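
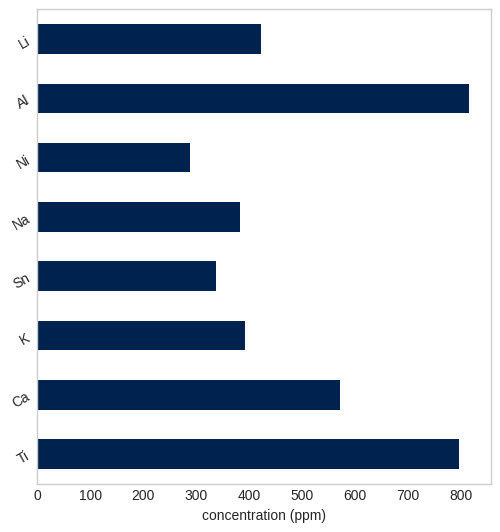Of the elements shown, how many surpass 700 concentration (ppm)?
2

Above 700: Ti, Al.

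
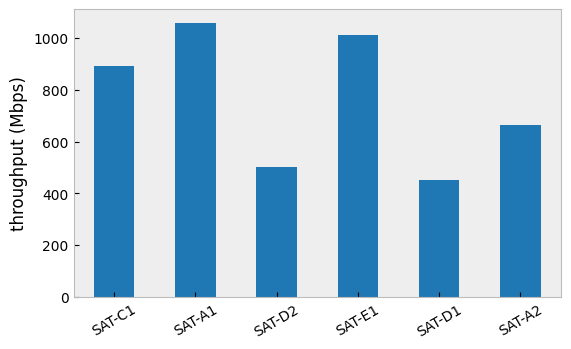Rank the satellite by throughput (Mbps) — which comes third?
Top 4: SAT-A1 ≈ 1100, SAT-E1 ≈ 1000, SAT-C1 ≈ 900, SAT-A2 ≈ 700.

SAT-C1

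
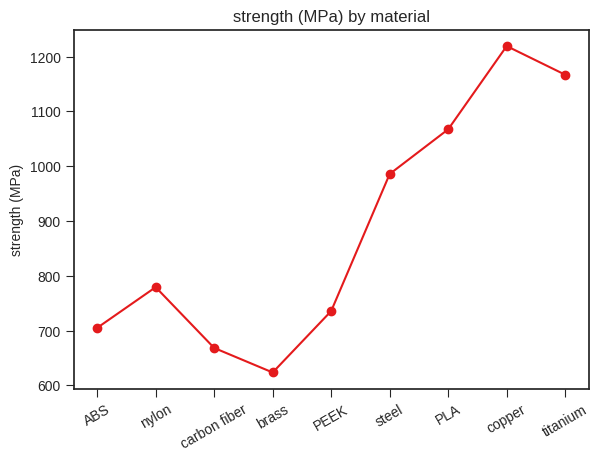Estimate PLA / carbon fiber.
PLA ≈ 1050, carbon fiber ≈ 650; 1050/650 ≈ 1.62.

≈ 1.62×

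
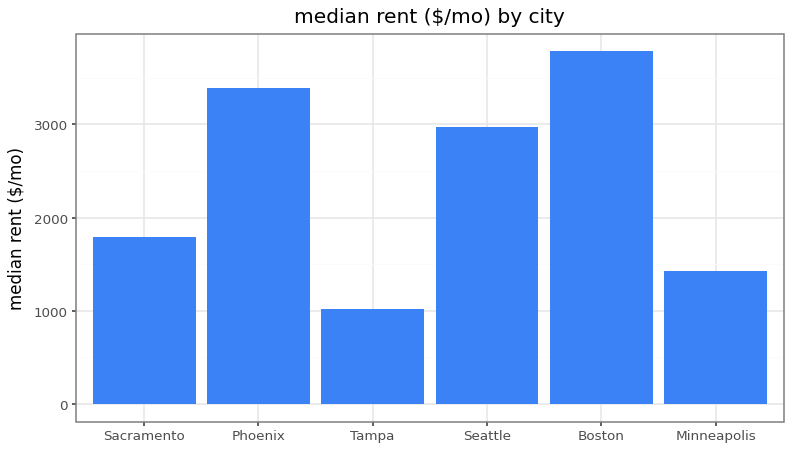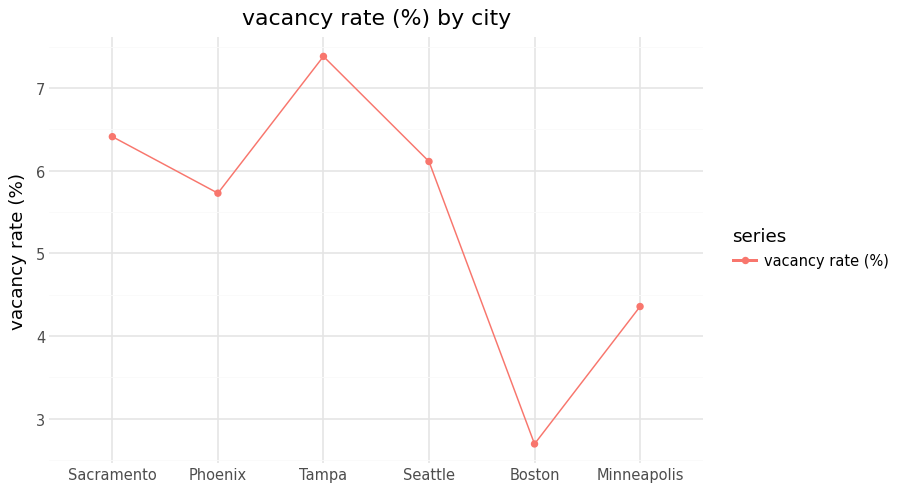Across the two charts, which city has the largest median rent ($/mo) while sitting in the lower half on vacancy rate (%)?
Boston

Chart 2 median vacancy rate (%) ≈ 6; below-median cities: Phoenix, Boston, Minneapolis. Among those, Boston has the highest median rent ($/mo) (≈ 4000).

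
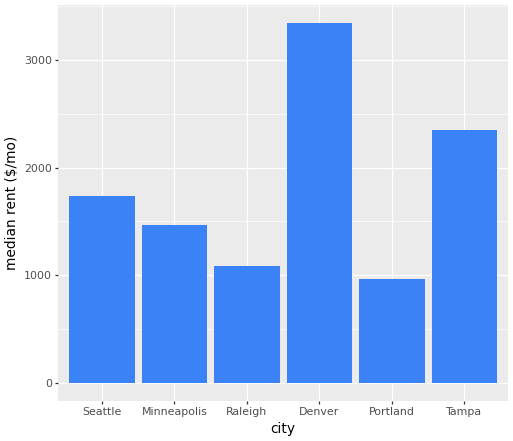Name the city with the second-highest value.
Top 3: Denver ≈ 3500, Tampa ≈ 2500, Seattle ≈ 1500.

Tampa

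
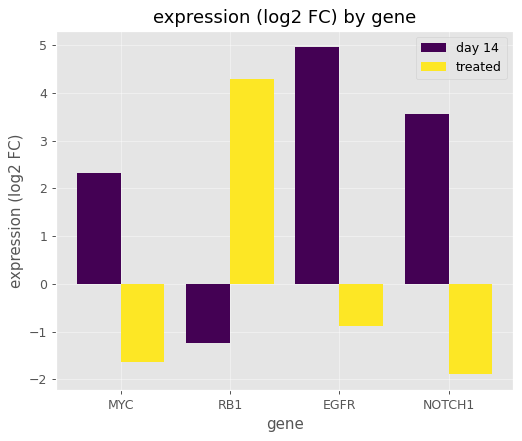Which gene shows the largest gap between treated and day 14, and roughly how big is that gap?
EGFR, ≈ 6 log2 FC

EGFR: treated ≈ -1, day 14 ≈ 5 → gap ≈ 6. Next-largest (RB1) is only ≈ 5.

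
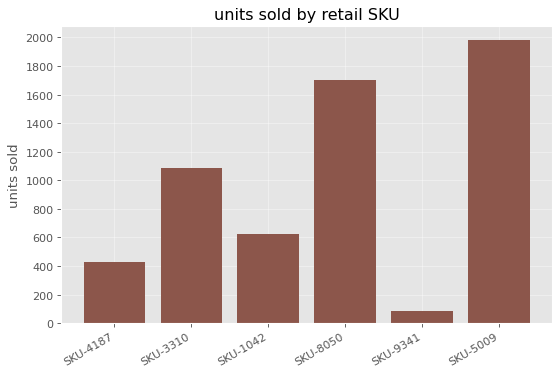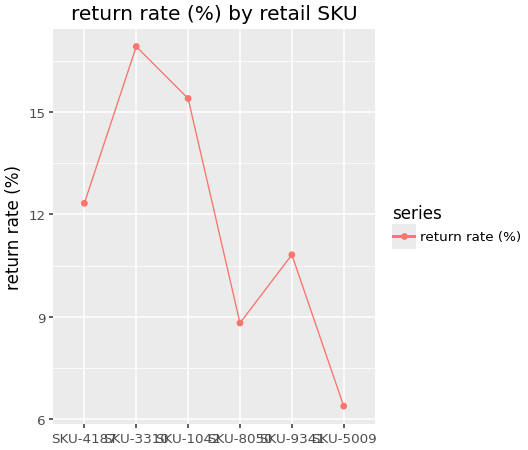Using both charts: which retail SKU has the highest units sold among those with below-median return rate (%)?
SKU-5009

Chart 2 median return rate (%) ≈ 12; below-median retail SKUs: SKU-8050, SKU-9341, SKU-5009. Among those, SKU-5009 has the highest units sold (≈ 2000).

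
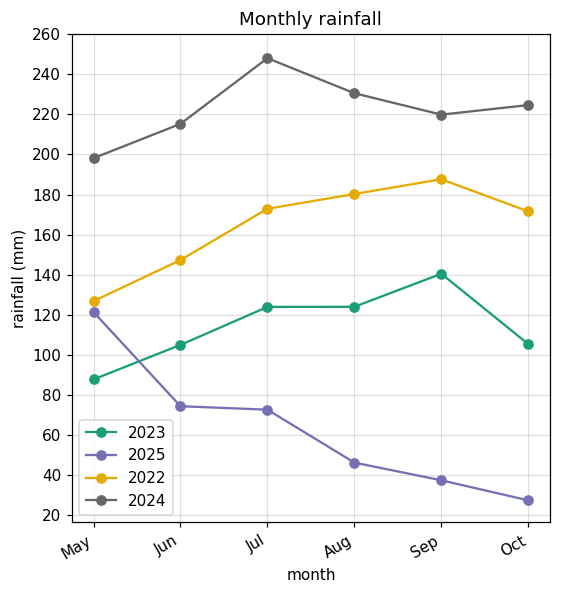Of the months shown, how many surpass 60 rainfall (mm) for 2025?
Above 60: May, Jun, Jul.

3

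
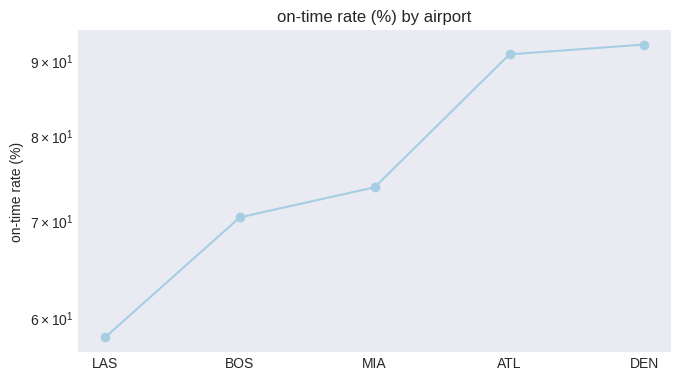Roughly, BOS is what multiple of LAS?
BOS ≈ 70, LAS ≈ 60; 70/60 ≈ 1.17.

≈ 1.17×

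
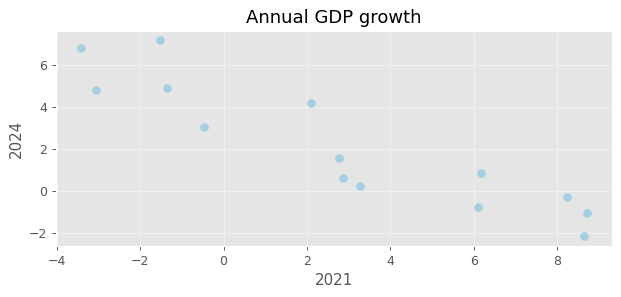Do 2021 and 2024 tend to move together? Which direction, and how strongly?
Points are negatively correlated; strong (|r| ≈ 0.9).

negative, strong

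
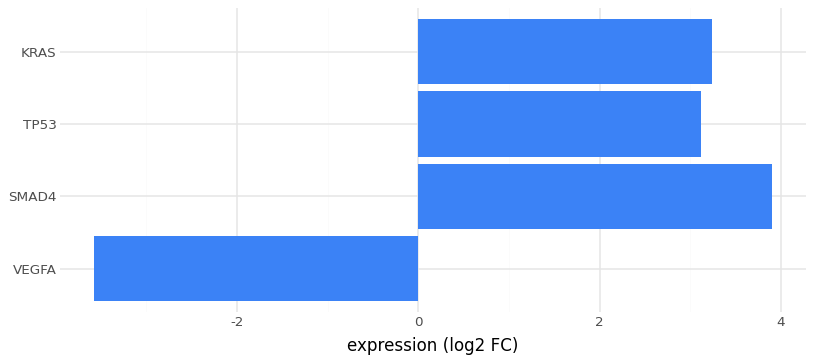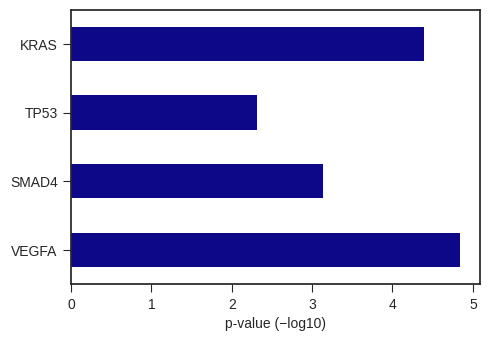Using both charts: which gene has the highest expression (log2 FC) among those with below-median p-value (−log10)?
Chart 2 median p-value (−log10) ≈ 4; below-median genes: SMAD4, TP53. Among those, SMAD4 has the highest expression (log2 FC) (≈ 4).

SMAD4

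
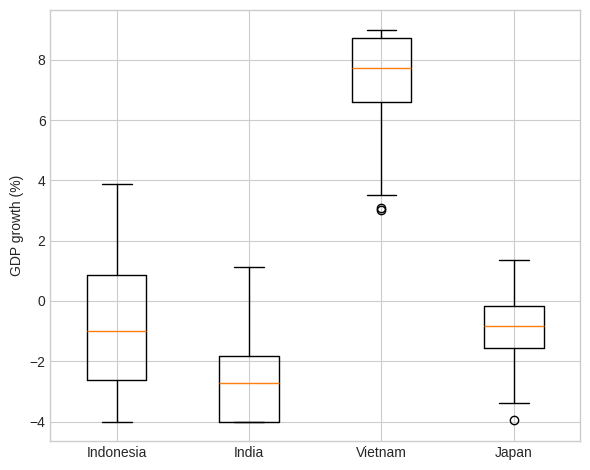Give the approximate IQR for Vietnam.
≈ 2

Q3 ≈ 9, Q1 ≈ 7; IQR ≈ 2.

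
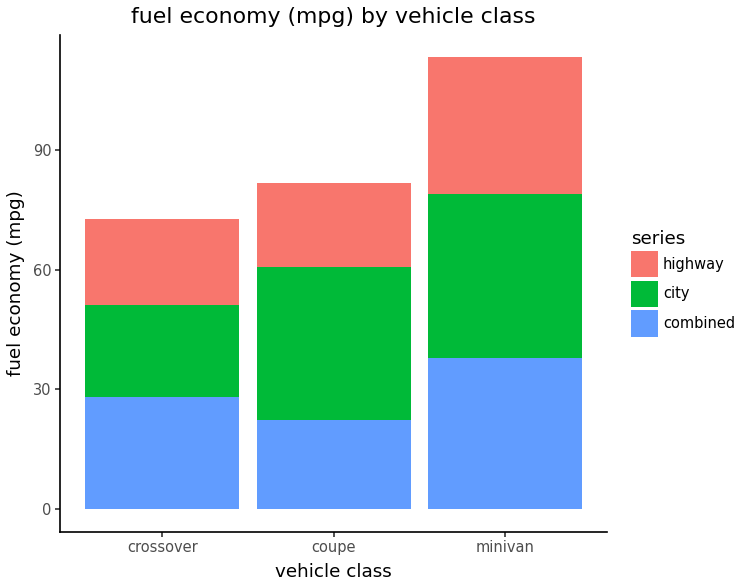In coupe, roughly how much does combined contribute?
combined top ≈ 20, bottom ≈ 0; segment ≈ 20.

≈ 20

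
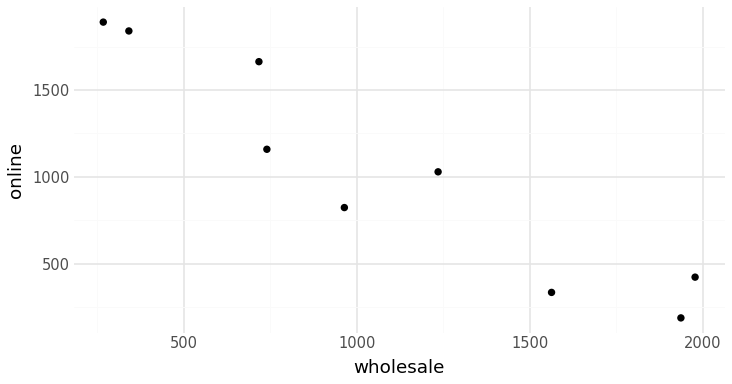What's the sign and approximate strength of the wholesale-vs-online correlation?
negative, strong

Points are negatively correlated; strong (|r| ≈ 0.9).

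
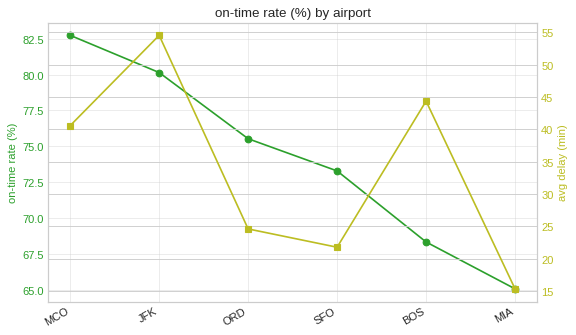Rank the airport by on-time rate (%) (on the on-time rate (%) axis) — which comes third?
ORD

Top 4 (on the on-time rate (%) axis): MCO ≈ 82, JFK ≈ 80, ORD ≈ 76, SFO ≈ 74.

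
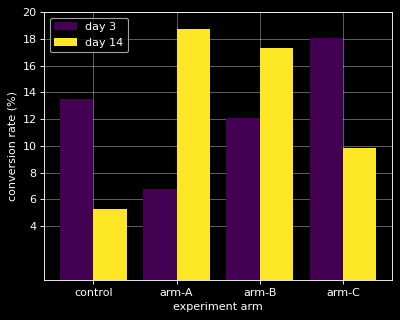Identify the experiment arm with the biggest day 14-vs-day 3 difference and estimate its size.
arm-A: day 14 ≈ 18, day 3 ≈ 6 → gap ≈ 12. Next-largest (arm-C) is only ≈ 8.

arm-A, ≈ 12 %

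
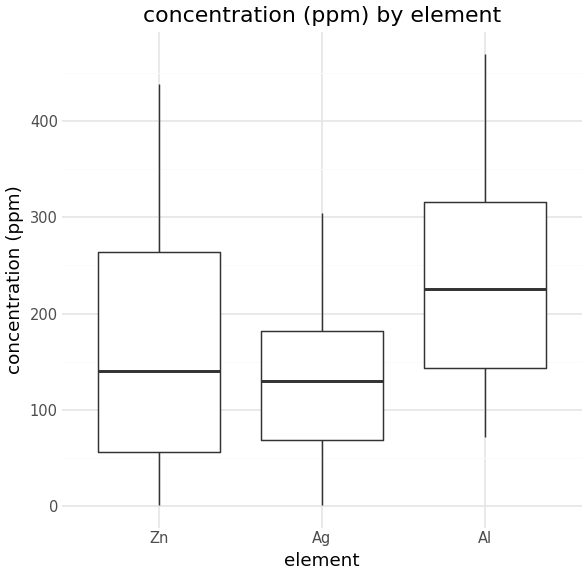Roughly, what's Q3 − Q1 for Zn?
≈ 200

Q3 ≈ 260, Q1 ≈ 60; IQR ≈ 200.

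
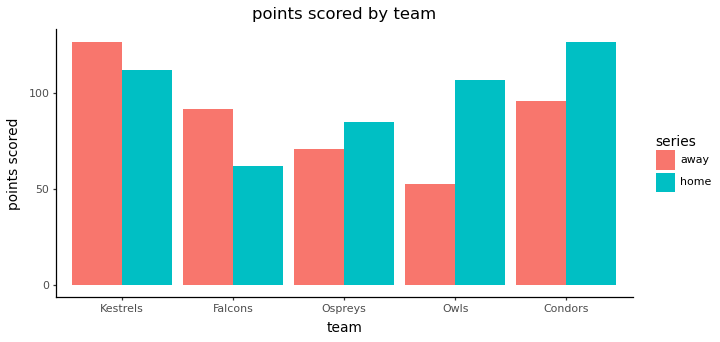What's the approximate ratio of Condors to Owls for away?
Condors ≈ 100, Owls ≈ 60; 100/60 ≈ 1.67.

≈ 1.67×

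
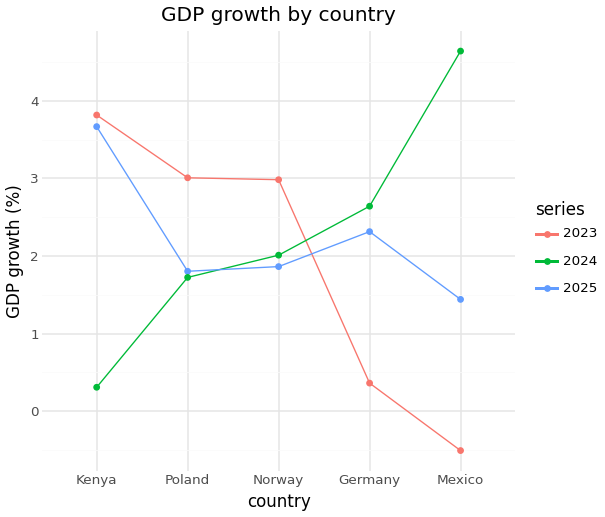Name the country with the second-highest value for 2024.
Top 3 for 2024: Mexico ≈ 4.5, Germany ≈ 2.5, Norway ≈ 2.0.

Germany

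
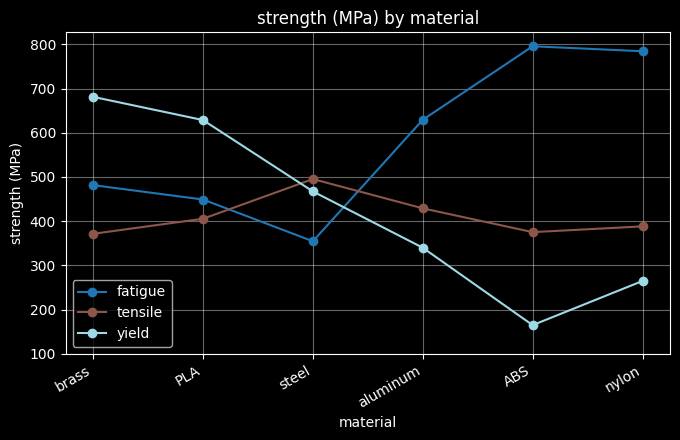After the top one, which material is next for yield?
PLA

Top 3 for yield: brass ≈ 700, PLA ≈ 600, steel ≈ 500.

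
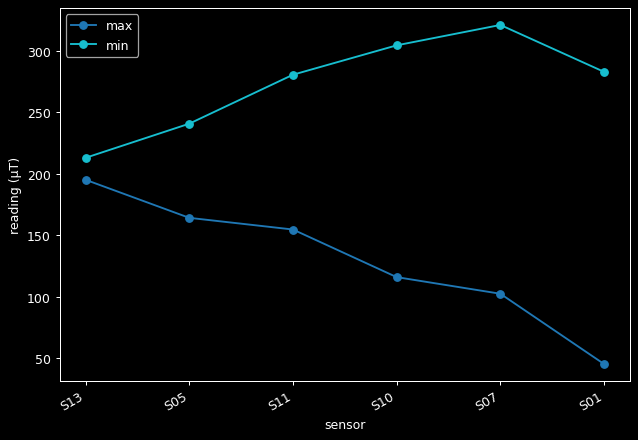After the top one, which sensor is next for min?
Top 3 for min: S07 ≈ 325, S10 ≈ 300, S01 ≈ 275.

S10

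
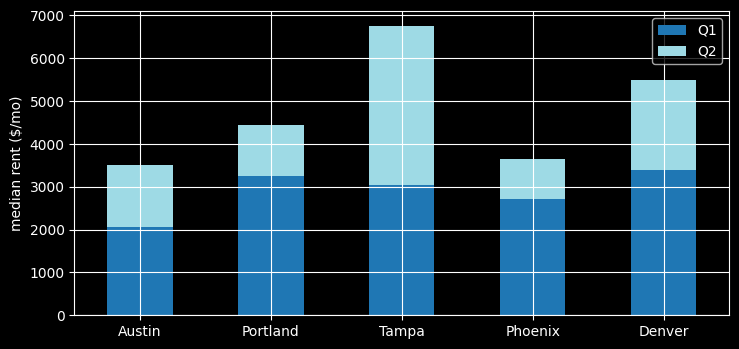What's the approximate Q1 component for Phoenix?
≈ 3000

Q1 top ≈ 3000, bottom ≈ 0; segment ≈ 3000.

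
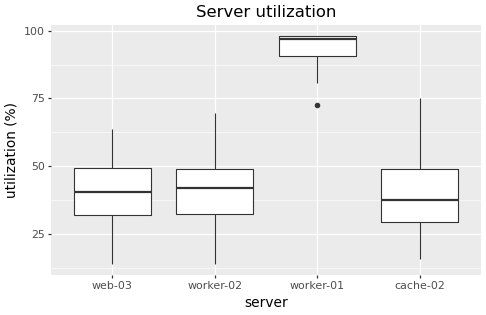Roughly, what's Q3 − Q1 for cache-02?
≈ 20

Q3 ≈ 50, Q1 ≈ 30; IQR ≈ 20.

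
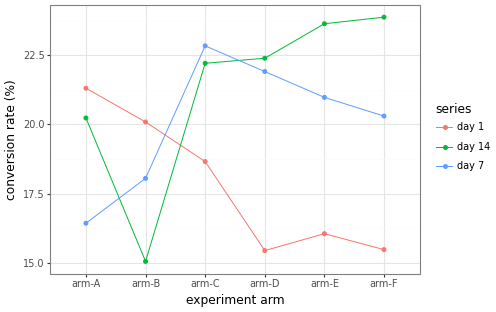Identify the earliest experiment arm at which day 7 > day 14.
arm-B

arm-A: day 7 ≈ 16 vs day 14 ≈ 20 (not yet); arm-B: day 7 ≈ 18 vs day 14 ≈ 15 (first crossover).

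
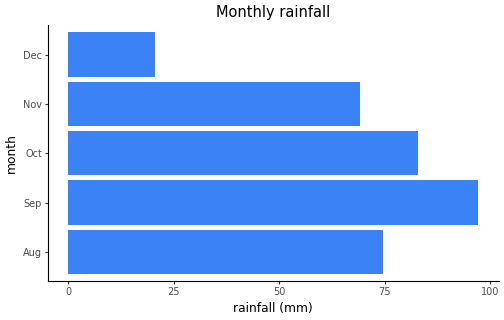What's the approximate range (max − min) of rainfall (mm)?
Max Sep ≈ 100, min Dec ≈ 20; range ≈ 80.

≈ 80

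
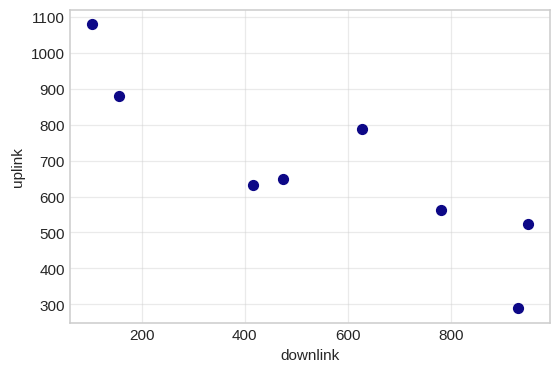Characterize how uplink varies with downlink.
negative, strong

Points are negatively correlated; strong (|r| ≈ 0.9).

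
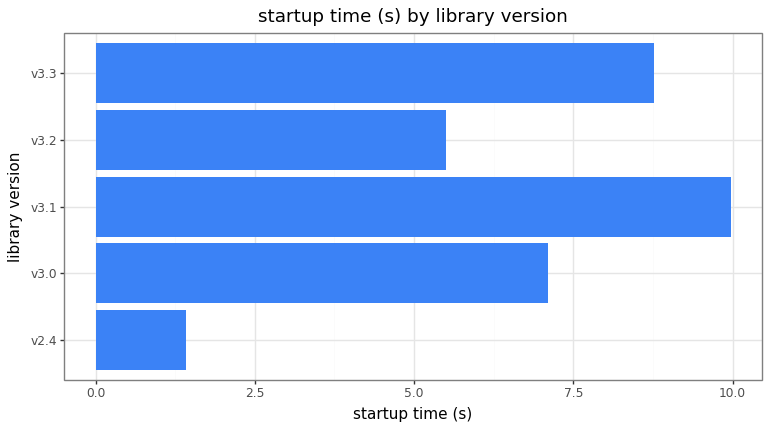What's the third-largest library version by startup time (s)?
Top 4: v3.1 ≈ 10, v3.3 ≈ 9, v3.0 ≈ 7, v3.2 ≈ 6.

v3.0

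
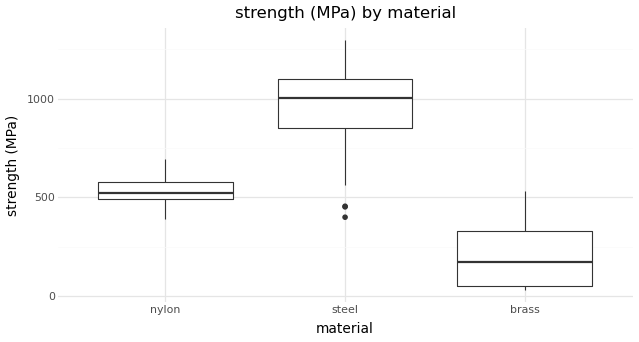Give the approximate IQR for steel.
Q3 ≈ 1100, Q1 ≈ 900; IQR ≈ 200.

≈ 200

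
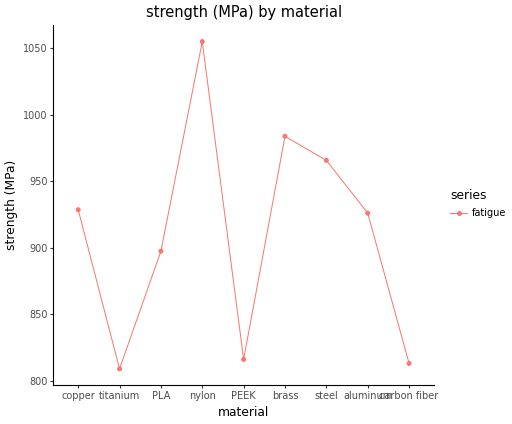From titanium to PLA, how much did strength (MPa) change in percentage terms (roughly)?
≈ +12.5%

titanium ≈ 800, PLA ≈ 900; (900 − 800) / 800 ≈ +12.5%.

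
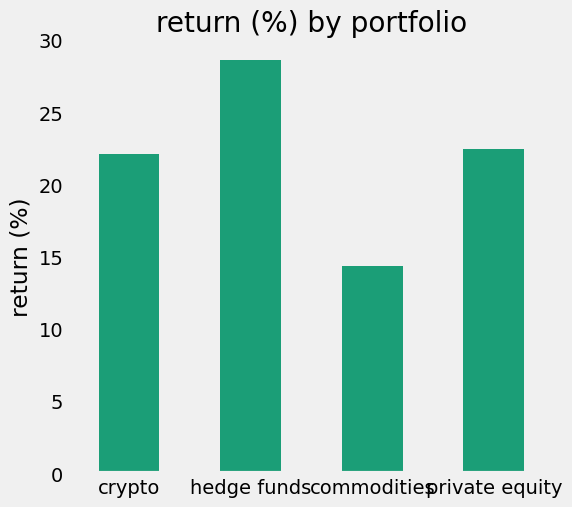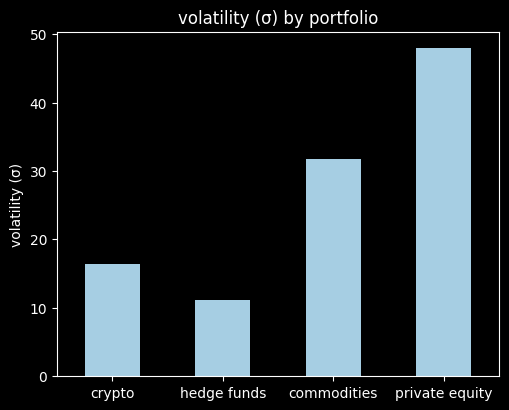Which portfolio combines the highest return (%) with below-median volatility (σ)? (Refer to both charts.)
hedge funds

Chart 2 median volatility (σ) ≈ 25; below-median portfolios: crypto, hedge funds. Among those, hedge funds has the highest return (%) (≈ 30).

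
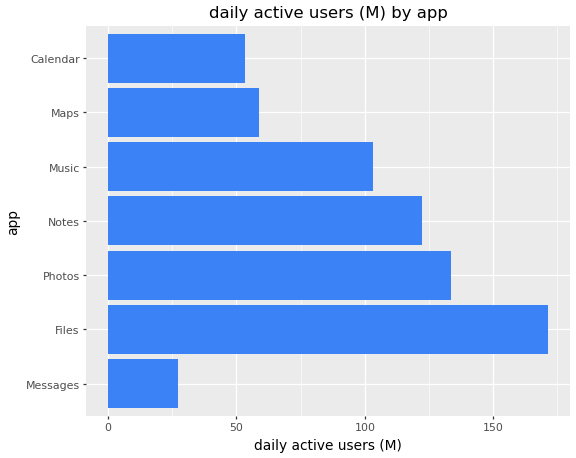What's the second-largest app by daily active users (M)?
Top 3: Files ≈ 180, Photos ≈ 140, Notes ≈ 120.

Photos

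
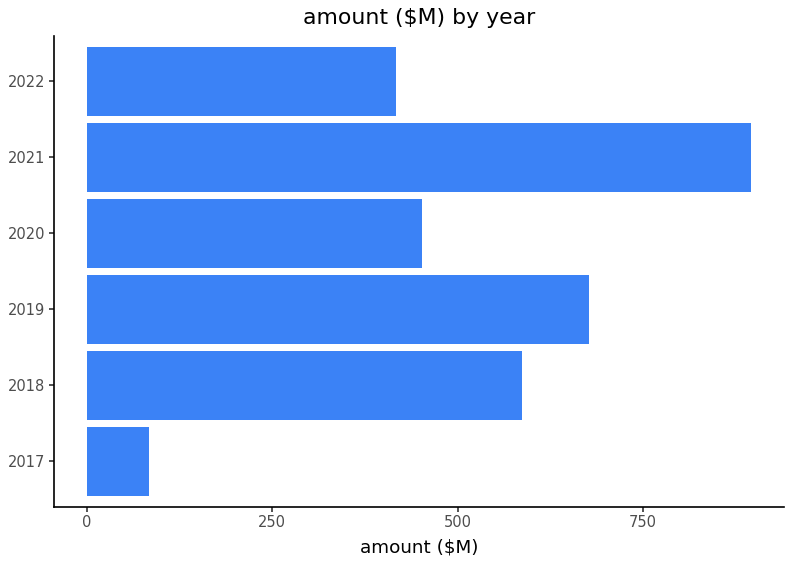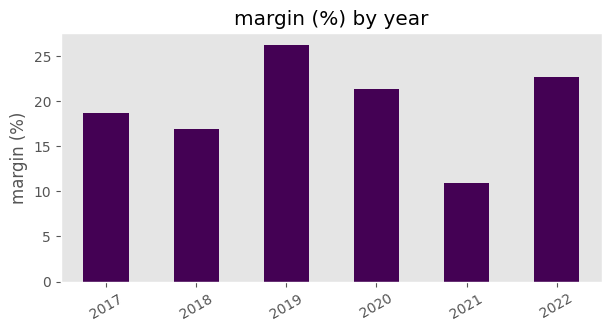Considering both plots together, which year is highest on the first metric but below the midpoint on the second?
Chart 2 median margin (%) ≈ 20; below-median years: 2017, 2018, 2021. Among those, 2021 has the highest amount ($M) (≈ 900).

2021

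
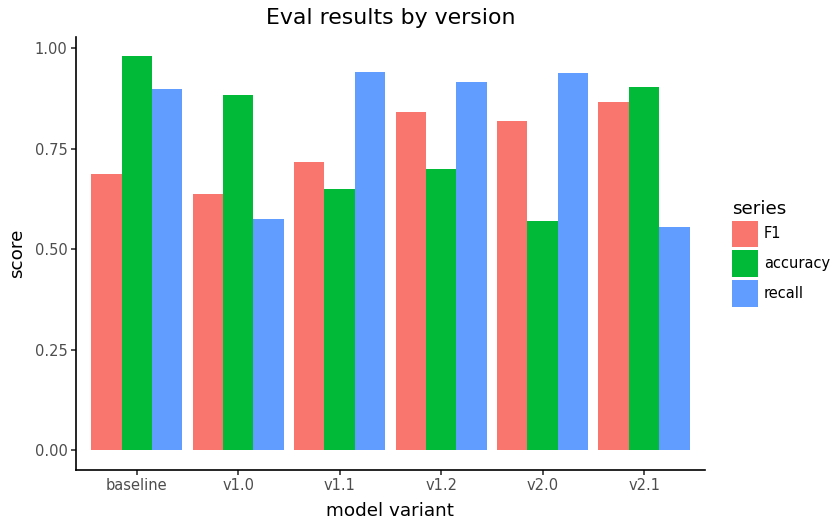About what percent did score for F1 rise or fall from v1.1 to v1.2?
v1.1 ≈ 0.7, v1.2 ≈ 0.8; (0.8 − 0.7) / 0.7 ≈ +14.3%.

≈ +14.3%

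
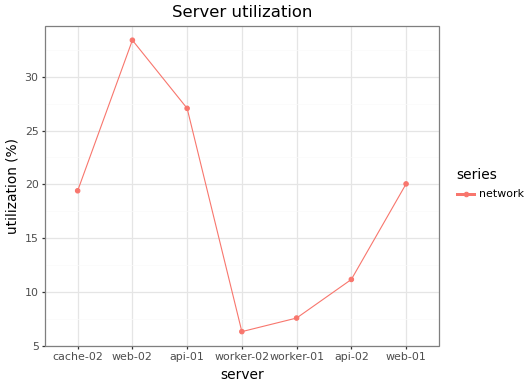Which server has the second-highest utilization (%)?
Top 3: web-02 ≈ 35, api-01 ≈ 25, web-01 ≈ 20.

api-01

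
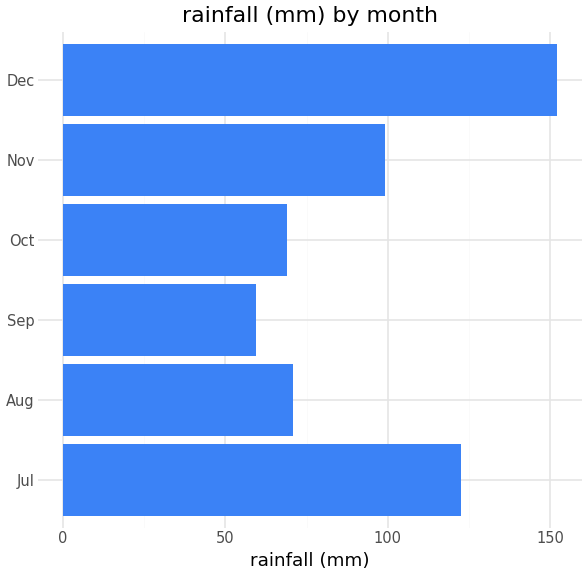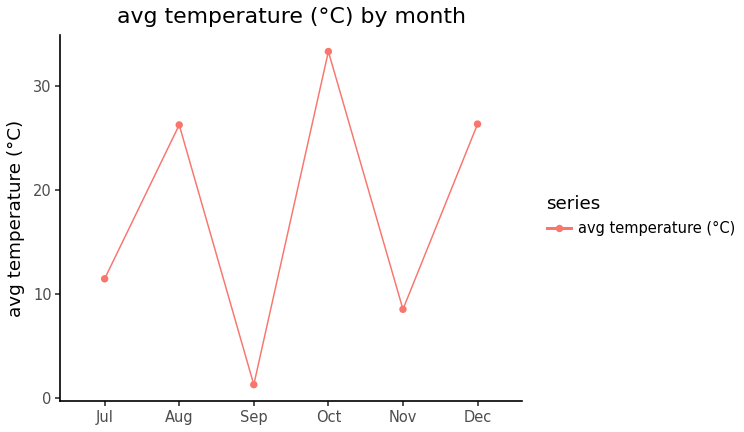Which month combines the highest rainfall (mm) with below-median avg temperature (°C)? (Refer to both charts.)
Jul

Chart 2 median avg temperature (°C) ≈ 20; below-median months: Jul, Sep, Nov. Among those, Jul has the highest rainfall (mm) (≈ 120).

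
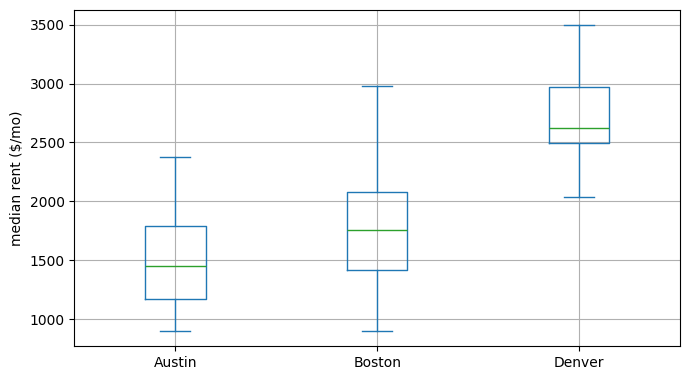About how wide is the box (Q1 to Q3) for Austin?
Q3 ≈ 1800, Q1 ≈ 1200; IQR ≈ 600.

≈ 600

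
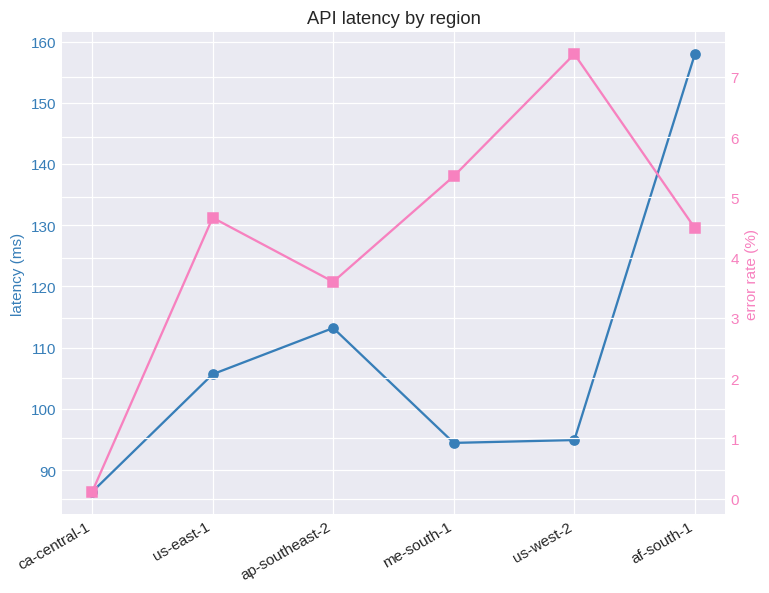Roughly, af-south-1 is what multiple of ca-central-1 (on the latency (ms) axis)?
≈ 1.78×

af-south-1 ≈ 160, ca-central-1 ≈ 90; 160/90 ≈ 1.78.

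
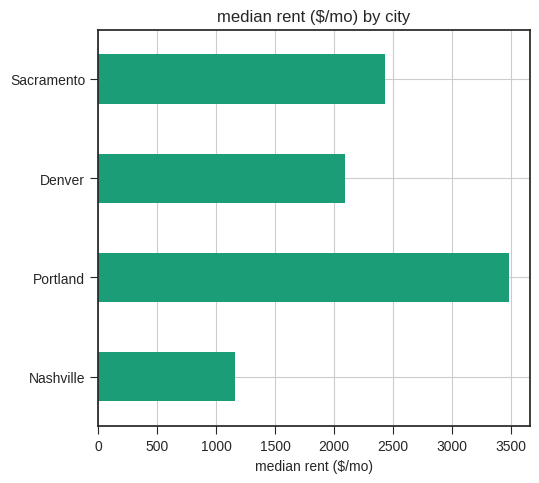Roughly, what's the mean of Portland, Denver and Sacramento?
(3500 + 2000 + 2500) / 3 ≈ 2667.

≈ 2667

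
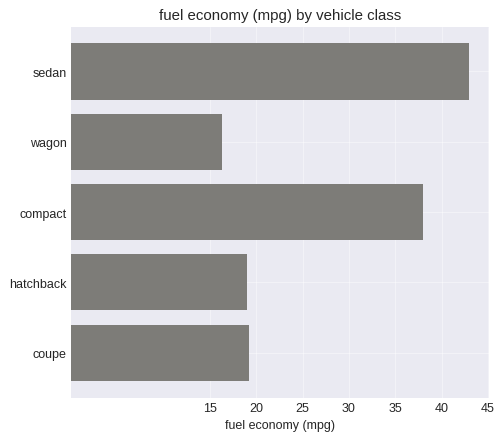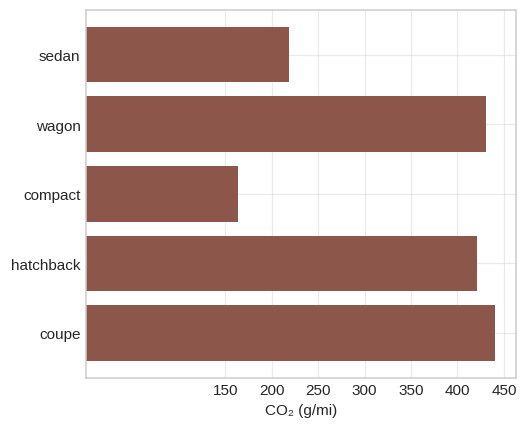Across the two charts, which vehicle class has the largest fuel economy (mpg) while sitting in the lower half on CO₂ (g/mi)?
Chart 2 median CO₂ (g/mi) ≈ 400; below-median vehicle classes: sedan, compact. Among those, sedan has the highest fuel economy (mpg) (≈ 45).

sedan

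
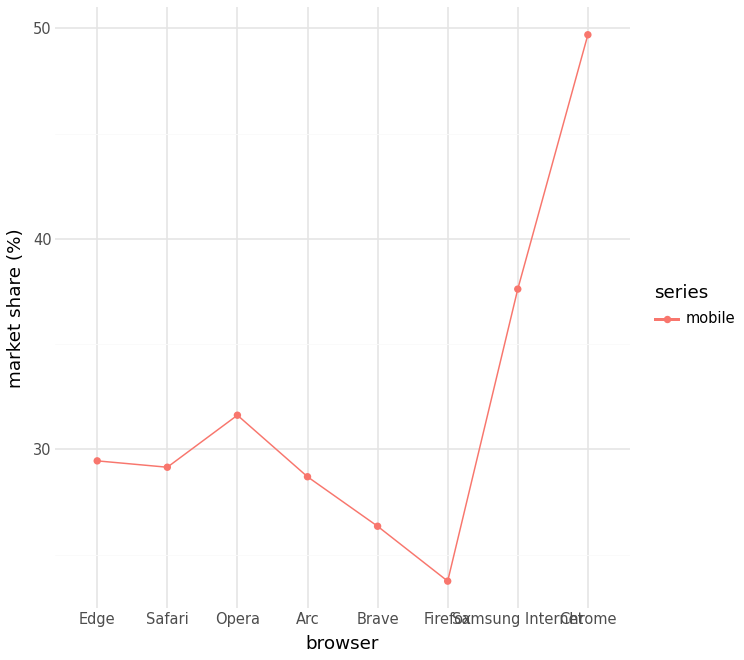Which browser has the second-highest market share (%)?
Top 3: Chrome ≈ 50, Samsung Internet ≈ 40, Opera ≈ 30.

Samsung Internet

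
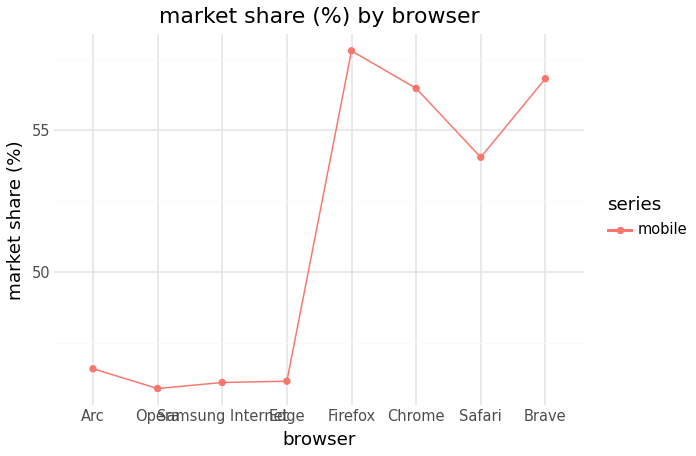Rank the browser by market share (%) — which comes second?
Top 3: Firefox ≈ 58, Brave ≈ 57, Chrome ≈ 56.

Brave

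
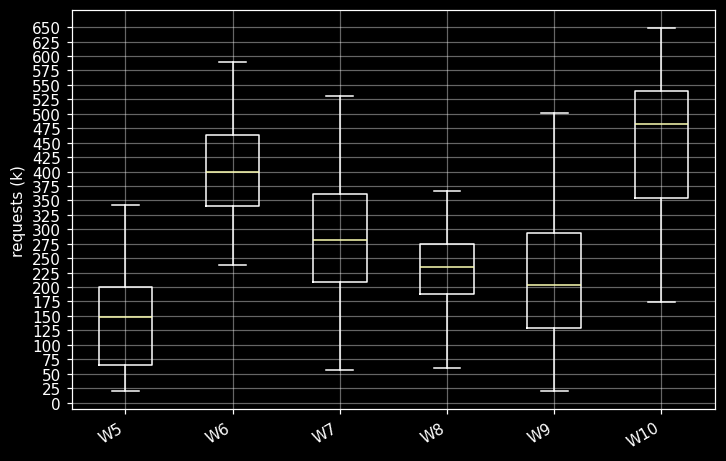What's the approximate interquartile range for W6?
≈ 125

Q3 ≈ 475, Q1 ≈ 350; IQR ≈ 125.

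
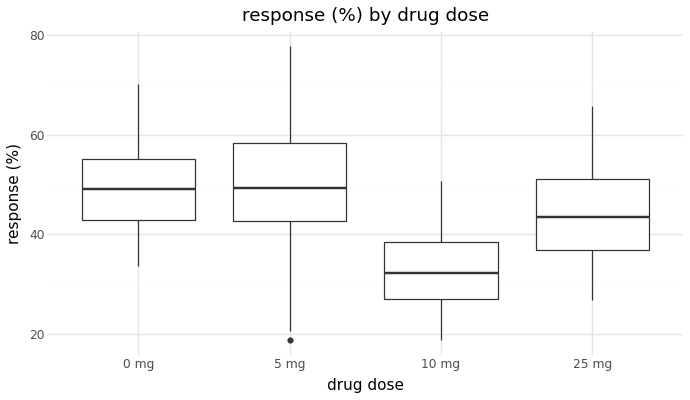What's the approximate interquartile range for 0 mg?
Q3 ≈ 56, Q1 ≈ 42; IQR ≈ 14.

≈ 14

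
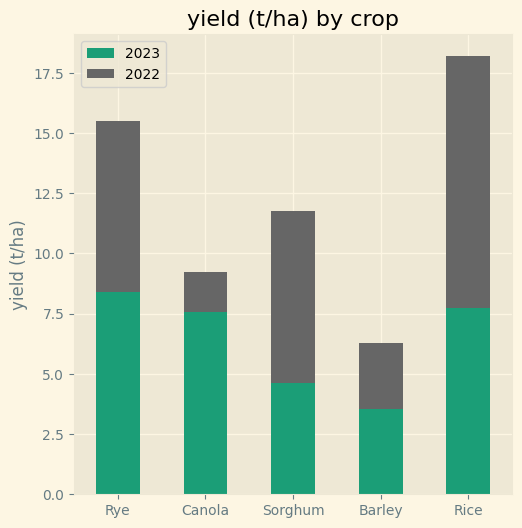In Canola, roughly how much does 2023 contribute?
2023 top ≈ 8, bottom ≈ 0; segment ≈ 8.

≈ 8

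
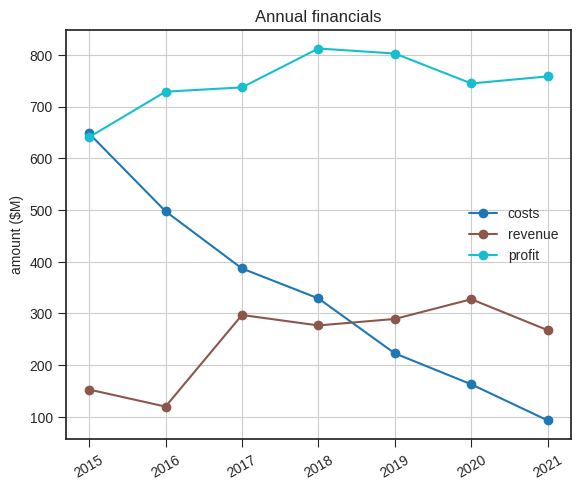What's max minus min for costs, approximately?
Max 2015 ≈ 600, min 2021 ≈ 100; range ≈ 500.

≈ 500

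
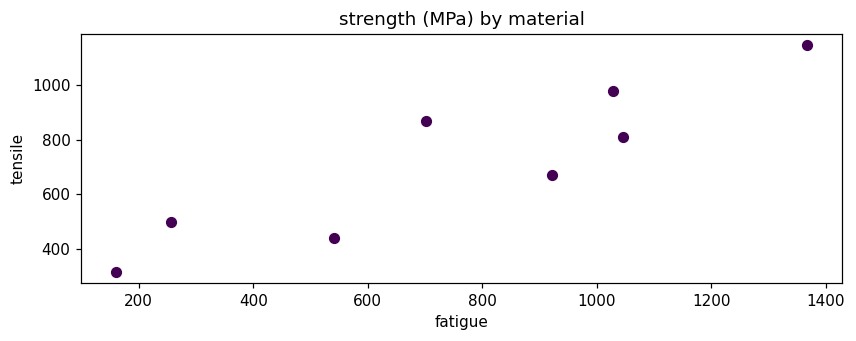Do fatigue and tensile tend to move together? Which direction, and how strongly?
Points are positively correlated; strong (|r| ≈ 0.9).

positive, strong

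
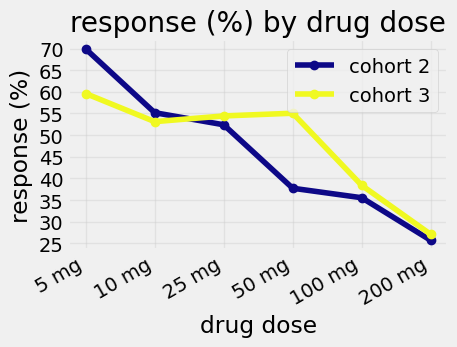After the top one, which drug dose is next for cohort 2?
Top 3 for cohort 2: 5 mg ≈ 70, 10 mg ≈ 55, 25 mg ≈ 50.

10 mg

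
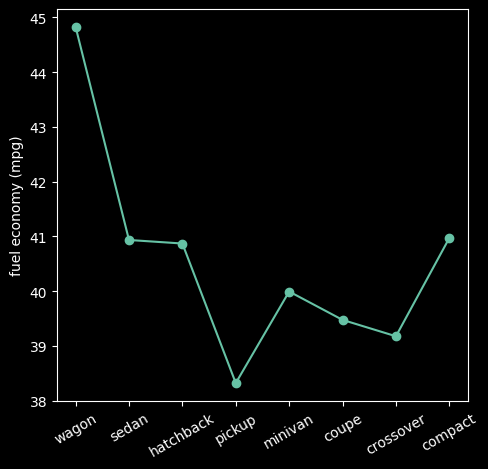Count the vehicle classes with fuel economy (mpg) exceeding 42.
1

Above 42: wagon.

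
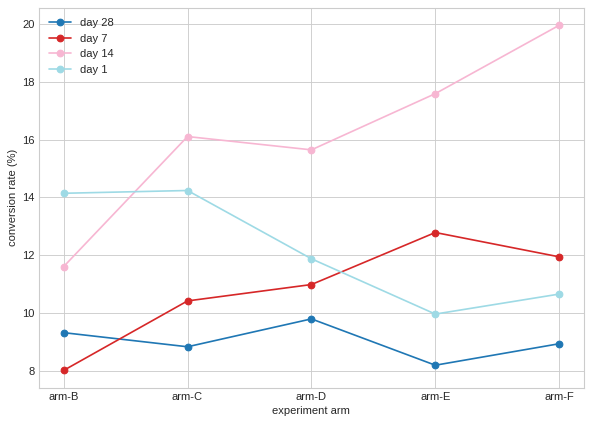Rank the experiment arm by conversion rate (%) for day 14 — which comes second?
arm-E

Top 3 for day 14: arm-F ≈ 20, arm-E ≈ 18, arm-C ≈ 16.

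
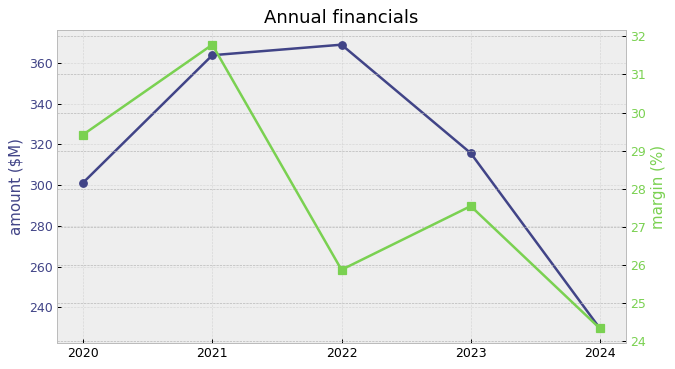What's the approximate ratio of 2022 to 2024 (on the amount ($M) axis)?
≈ 1.64×

2022 ≈ 360, 2024 ≈ 220; 360/220 ≈ 1.64.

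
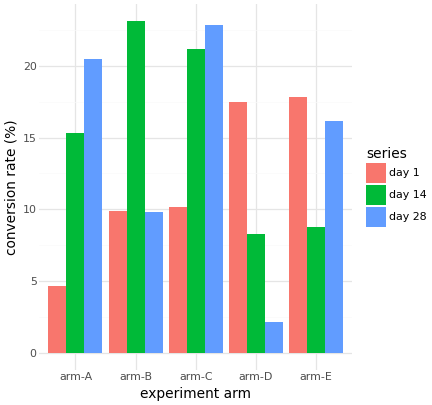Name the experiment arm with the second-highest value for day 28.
arm-A

Top 3 for day 28: arm-C ≈ 22, arm-A ≈ 20, arm-E ≈ 16.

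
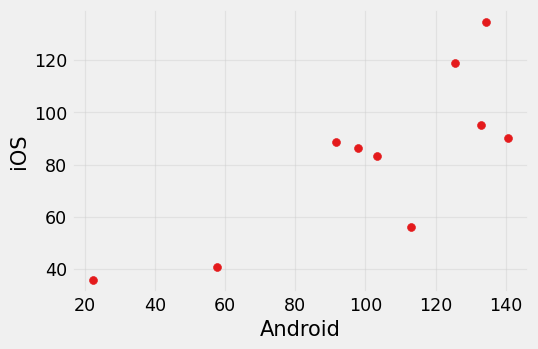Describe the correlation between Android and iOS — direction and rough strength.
Points are positively correlated; strong (|r| ≈ 0.8).

positive, strong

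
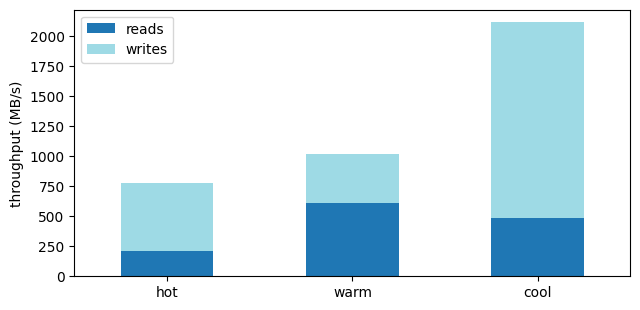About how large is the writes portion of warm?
≈ 400

writes top ≈ 1000, bottom ≈ 600; segment ≈ 400.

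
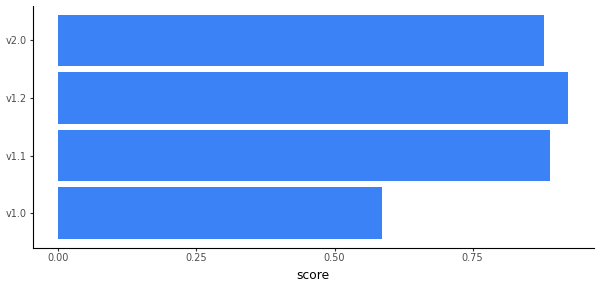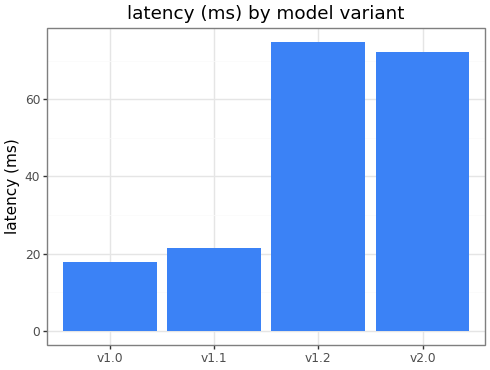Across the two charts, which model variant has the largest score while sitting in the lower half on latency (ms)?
Chart 2 median latency (ms) ≈ 50; below-median model variants: v1.0, v1.1. Among those, v1.1 has the highest score (≈ 0.9).

v1.1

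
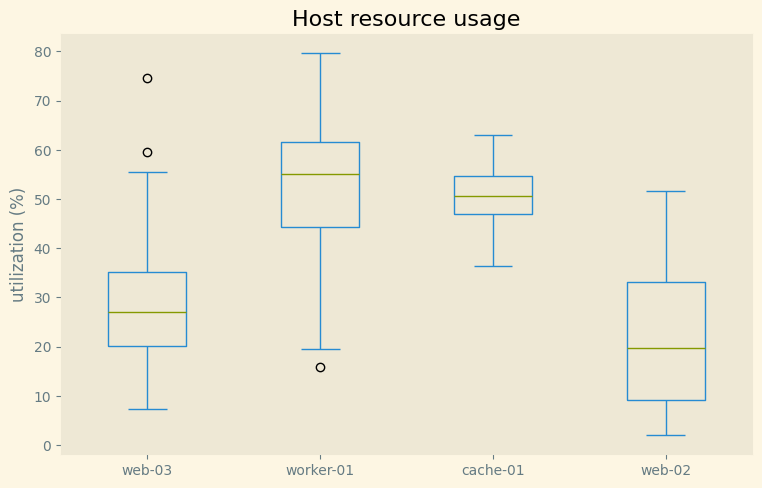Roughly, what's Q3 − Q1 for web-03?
Q3 ≈ 35, Q1 ≈ 20; IQR ≈ 15.

≈ 15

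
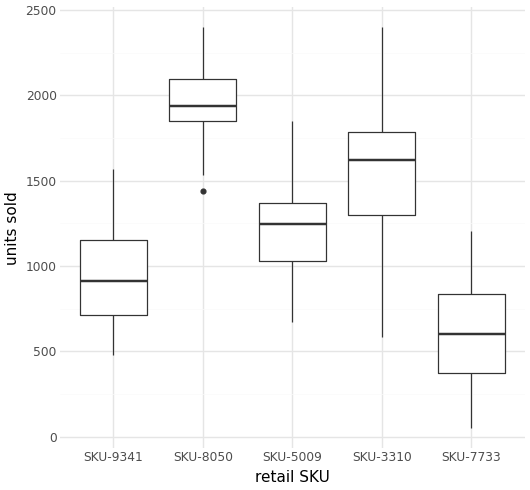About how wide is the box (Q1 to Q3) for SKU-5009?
Q3 ≈ 1400, Q1 ≈ 1000; IQR ≈ 400.

≈ 400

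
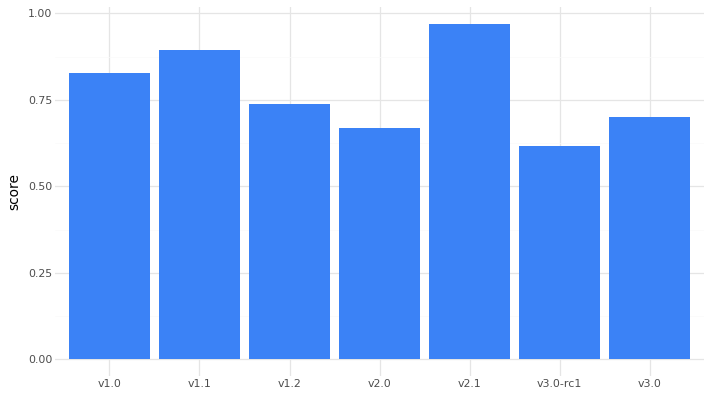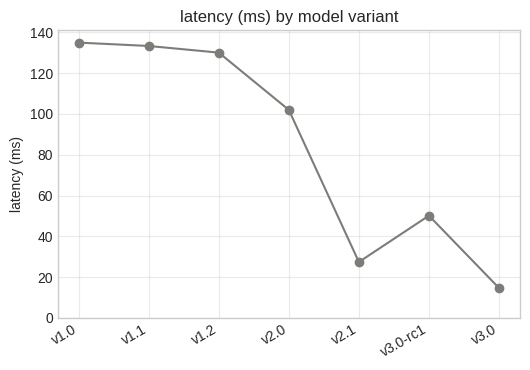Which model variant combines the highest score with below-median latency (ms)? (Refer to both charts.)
v2.1

Chart 2 median latency (ms) ≈ 100; below-median model variants: v2.1, v3.0-rc1, v3.0. Among those, v2.1 has the highest score (≈ 1).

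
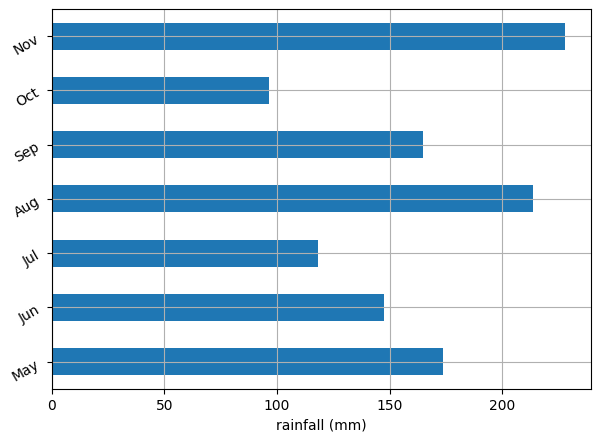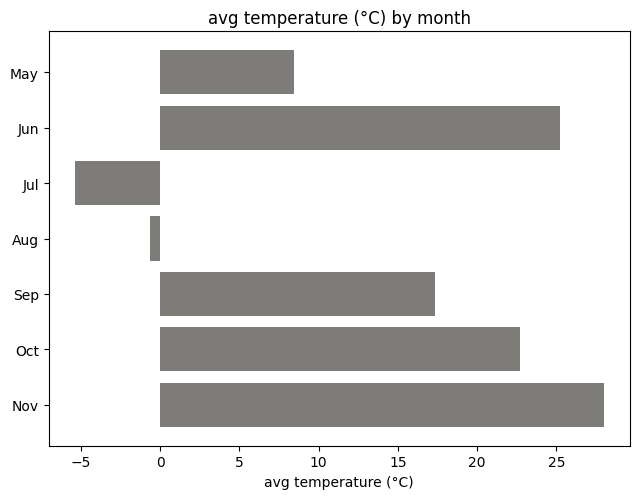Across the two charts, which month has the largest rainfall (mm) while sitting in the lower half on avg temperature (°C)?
Chart 2 median avg temperature (°C) ≈ 15; below-median months: May, Jul, Aug. Among those, Aug has the highest rainfall (mm) (≈ 225).

Aug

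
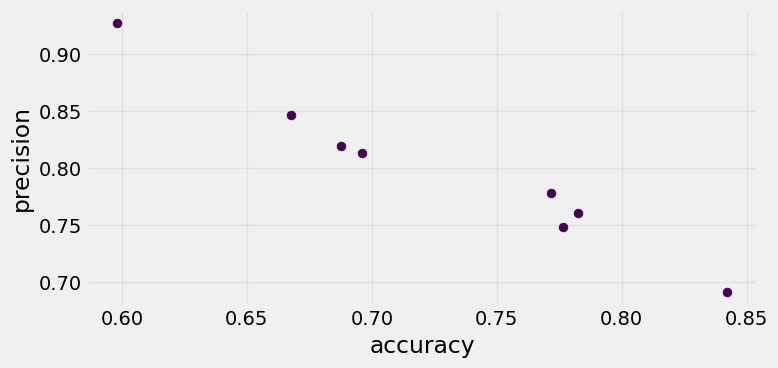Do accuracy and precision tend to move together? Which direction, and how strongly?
Points are negatively correlated; strong (|r| ≈ 1.0).

negative, strong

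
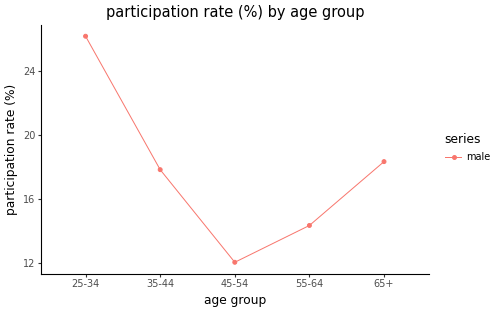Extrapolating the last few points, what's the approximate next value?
Last three: 12, 14, 18 → slope ≈ 3/step → next ≈ 21.

≈ 21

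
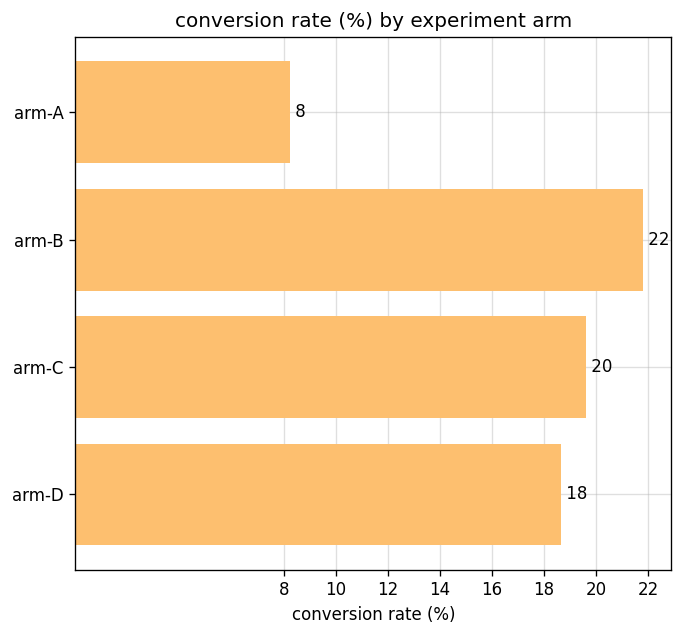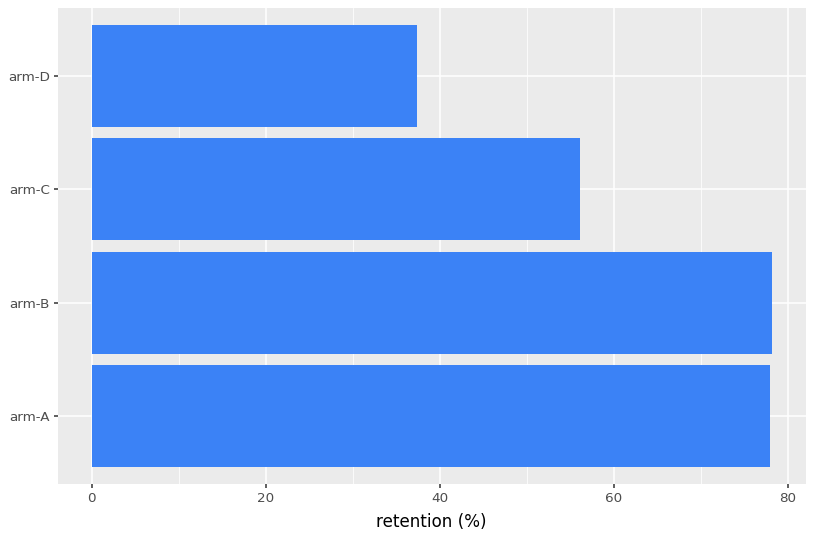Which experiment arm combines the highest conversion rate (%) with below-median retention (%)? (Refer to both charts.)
arm-C

Chart 2 median retention (%) ≈ 70; below-median experiment arms: arm-C, arm-D. Among those, arm-C has the highest conversion rate (%) (≈ 20).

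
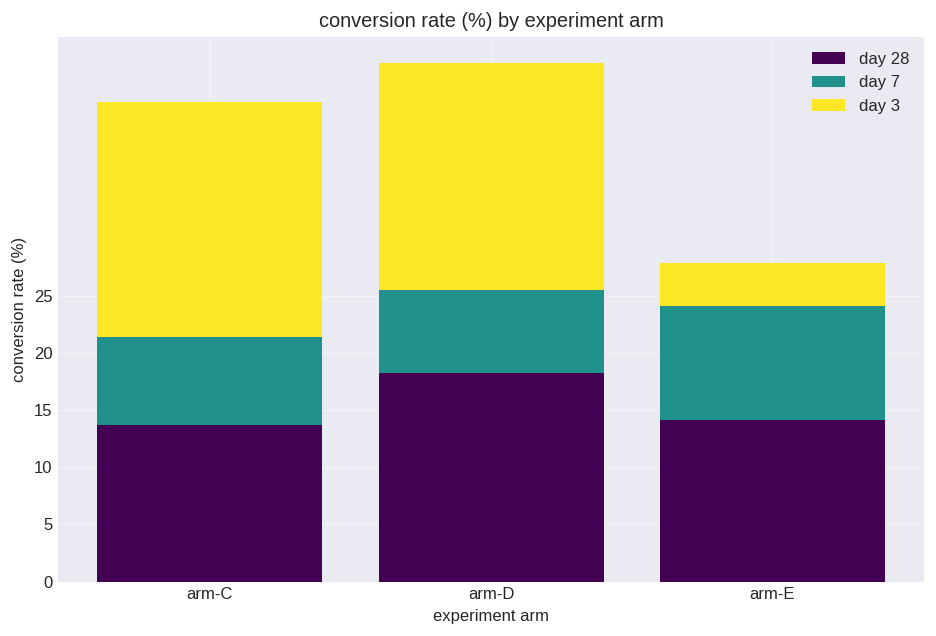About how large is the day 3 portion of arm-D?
≈ 20

day 3 top ≈ 45, bottom ≈ 25; segment ≈ 20.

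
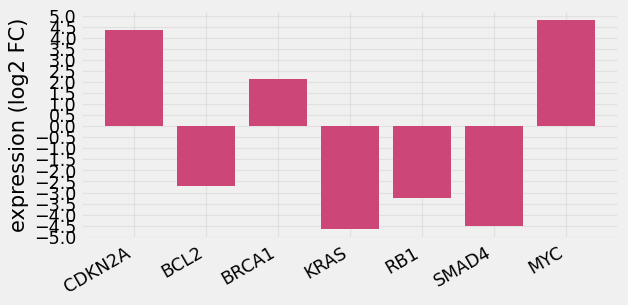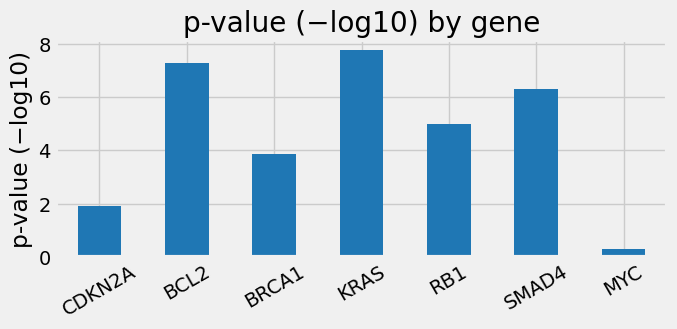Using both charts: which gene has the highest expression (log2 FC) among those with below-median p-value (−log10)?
MYC

Chart 2 median p-value (−log10) ≈ 5; below-median genes: CDKN2A, BRCA1, MYC. Among those, MYC has the highest expression (log2 FC) (≈ 5).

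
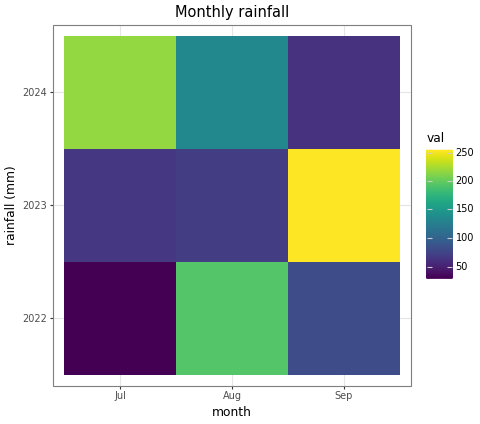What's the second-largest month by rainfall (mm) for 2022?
Sep

Top 3 for 2022: Aug ≈ 200, Sep ≈ 80, Jul ≈ 20.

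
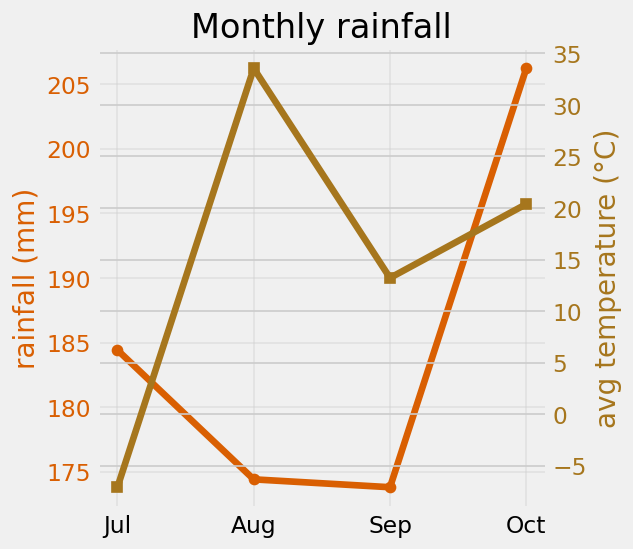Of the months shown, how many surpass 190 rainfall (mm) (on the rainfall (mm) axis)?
1

Above 190: Oct.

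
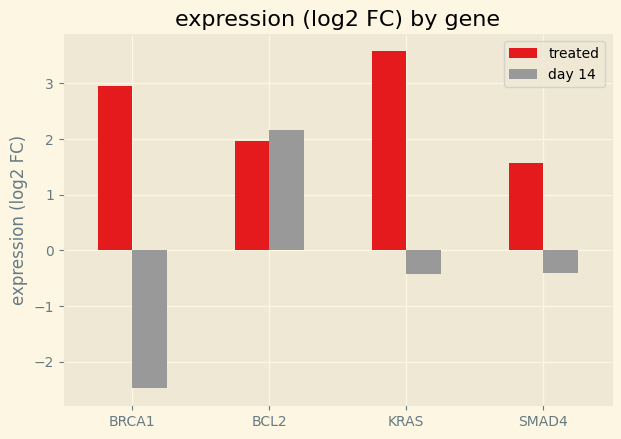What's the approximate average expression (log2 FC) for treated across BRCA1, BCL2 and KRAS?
≈ 3

(3 + 2 + 4) / 3 ≈ 3.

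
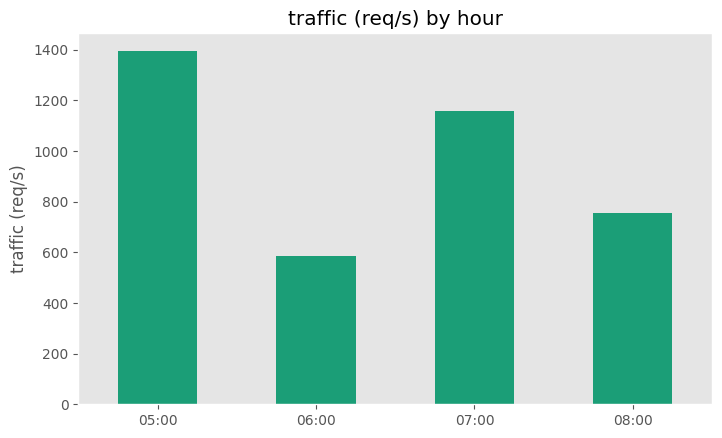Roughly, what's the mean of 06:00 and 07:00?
(600 + 1200) / 2 ≈ 900.

≈ 900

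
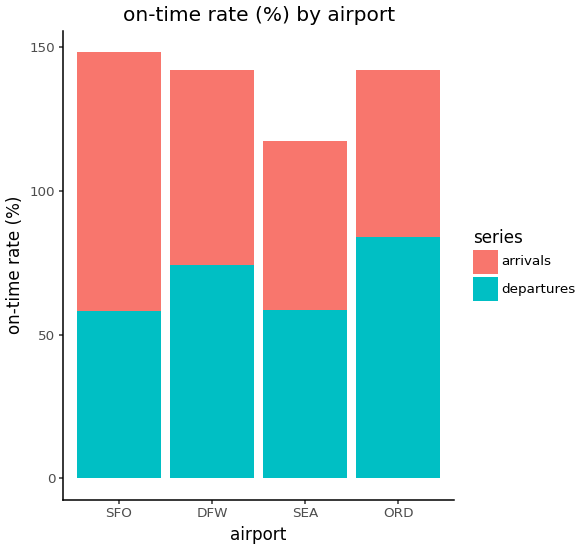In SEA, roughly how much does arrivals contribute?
≈ 60

arrivals top ≈ 120, bottom ≈ 60; segment ≈ 60.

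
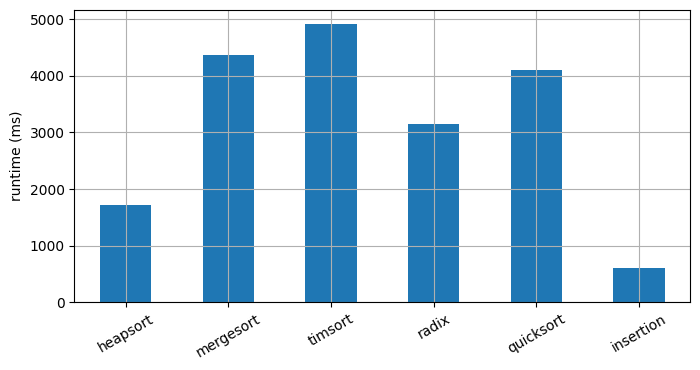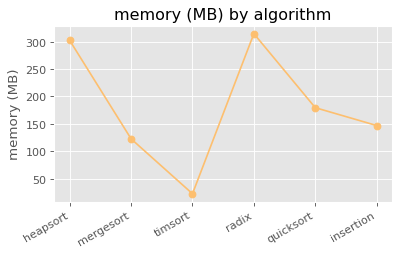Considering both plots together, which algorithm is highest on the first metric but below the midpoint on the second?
timsort

Chart 2 median memory (MB) ≈ 150; below-median algorithms: mergesort, timsort, insertion. Among those, timsort has the highest runtime (ms) (≈ 5000).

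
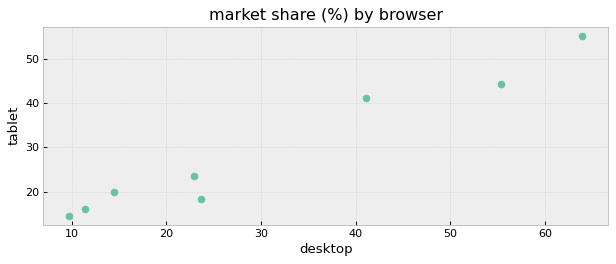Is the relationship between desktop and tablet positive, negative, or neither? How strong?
positive, strong

Points are positively correlated; strong (|r| ≈ 1.0).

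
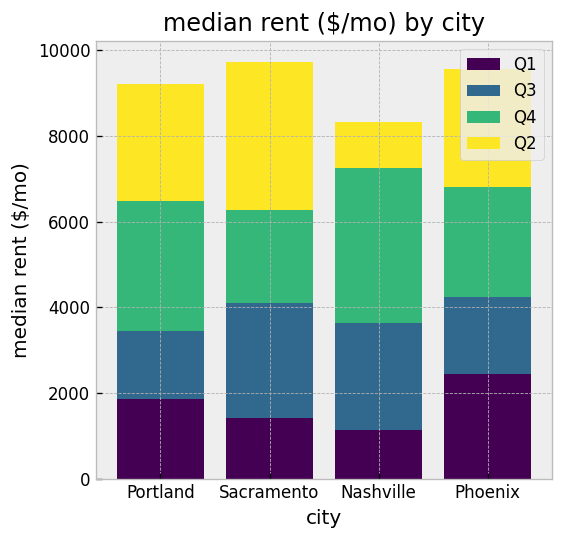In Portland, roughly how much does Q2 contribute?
Q2 top ≈ 9000, bottom ≈ 6000; segment ≈ 3000.

≈ 3000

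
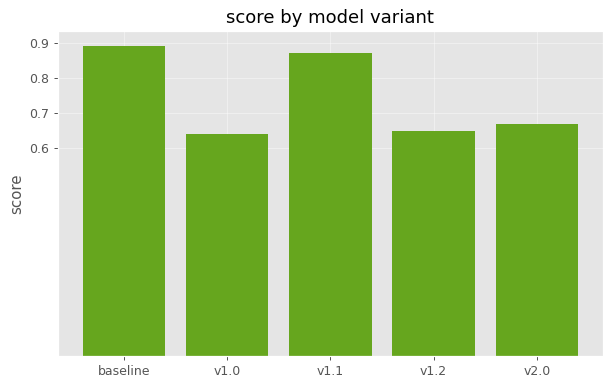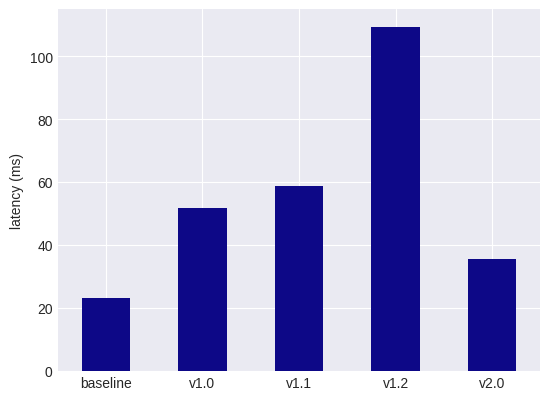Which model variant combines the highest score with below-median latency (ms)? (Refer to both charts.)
baseline

Chart 2 median latency (ms) ≈ 60; below-median model variants: baseline, v2.0. Among those, baseline has the highest score (≈ 0.9).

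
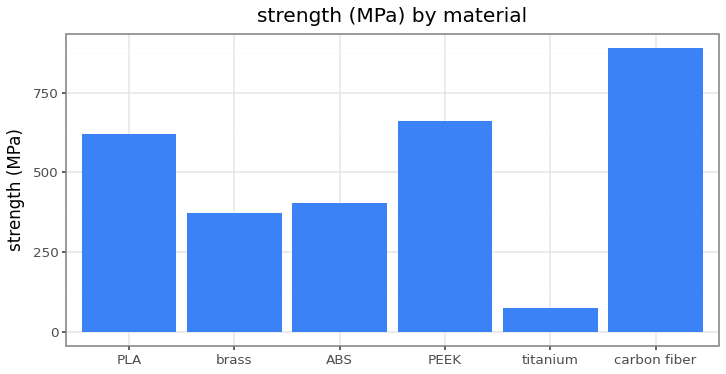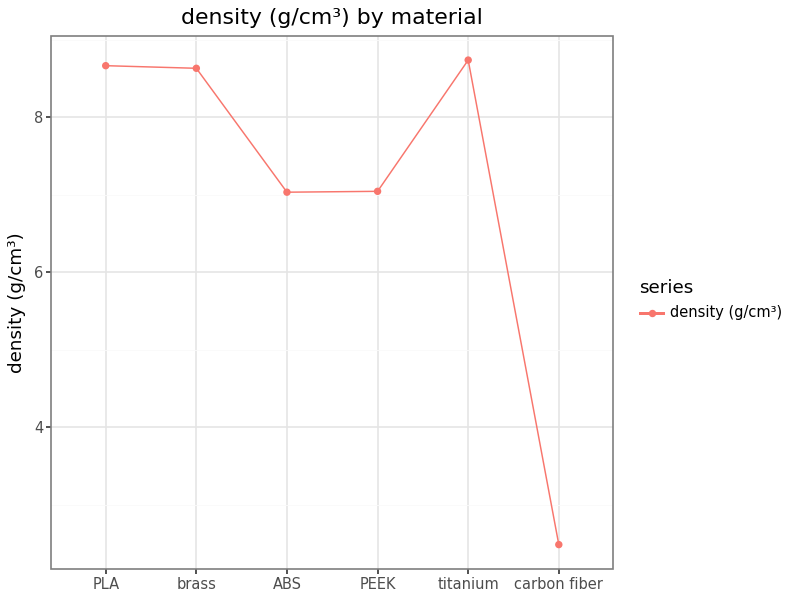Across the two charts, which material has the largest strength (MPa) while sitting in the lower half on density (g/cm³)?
Chart 2 median density (g/cm³) ≈ 8; below-median materials: ABS, PEEK, carbon fiber. Among those, carbon fiber has the highest strength (MPa) (≈ 900).

carbon fiber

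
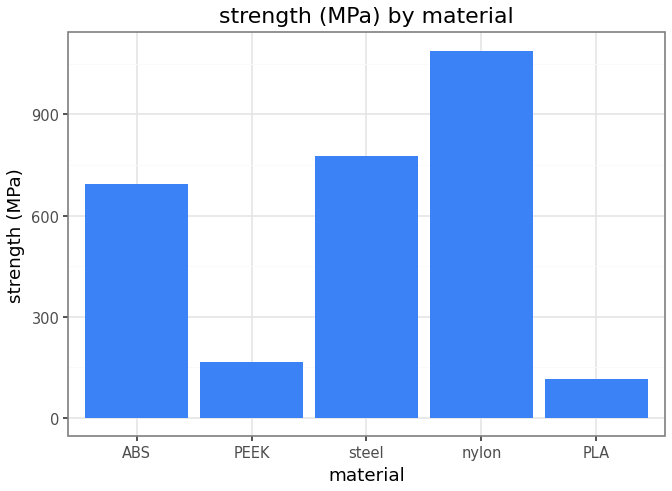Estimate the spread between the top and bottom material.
≈ 1000

Max nylon ≈ 1100, min PLA ≈ 100; range ≈ 1000.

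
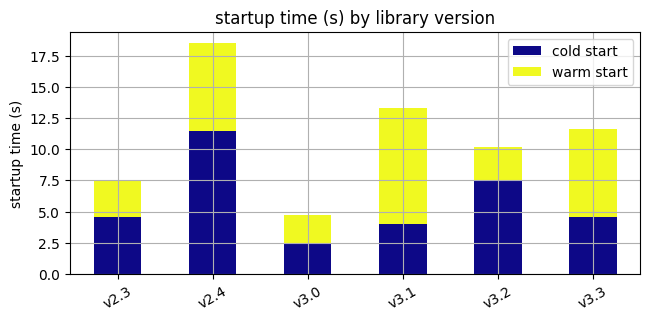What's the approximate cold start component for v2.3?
cold start top ≈ 4, bottom ≈ 0; segment ≈ 4.

≈ 4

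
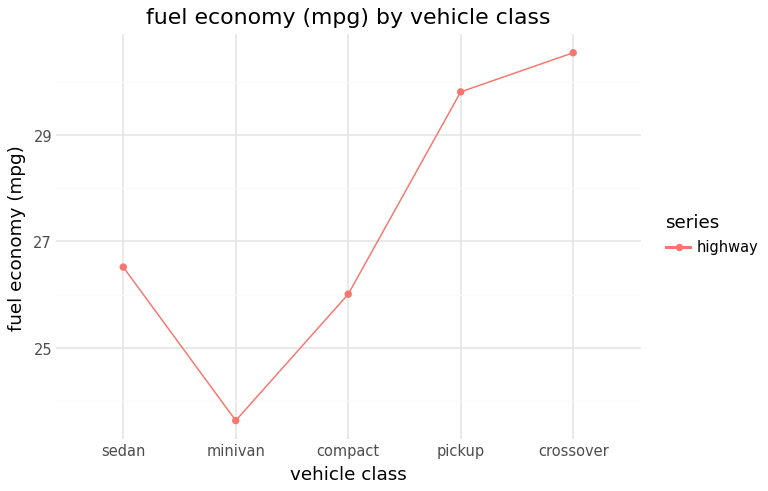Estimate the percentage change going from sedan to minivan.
≈ -11.1%

sedan ≈ 27, minivan ≈ 24; (24 − 27) / 27 ≈ -11.1%.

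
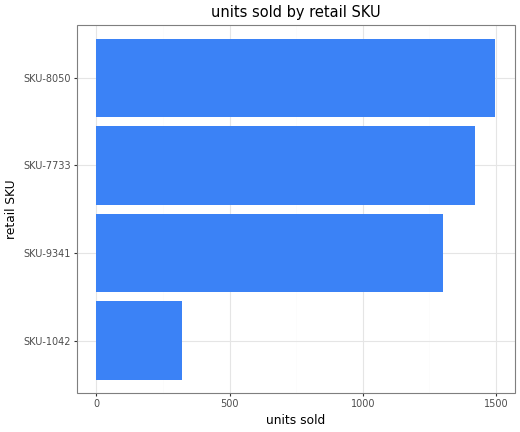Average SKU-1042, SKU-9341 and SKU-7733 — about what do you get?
≈ 1000

(400 + 1200 + 1400) / 3 ≈ 1000.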